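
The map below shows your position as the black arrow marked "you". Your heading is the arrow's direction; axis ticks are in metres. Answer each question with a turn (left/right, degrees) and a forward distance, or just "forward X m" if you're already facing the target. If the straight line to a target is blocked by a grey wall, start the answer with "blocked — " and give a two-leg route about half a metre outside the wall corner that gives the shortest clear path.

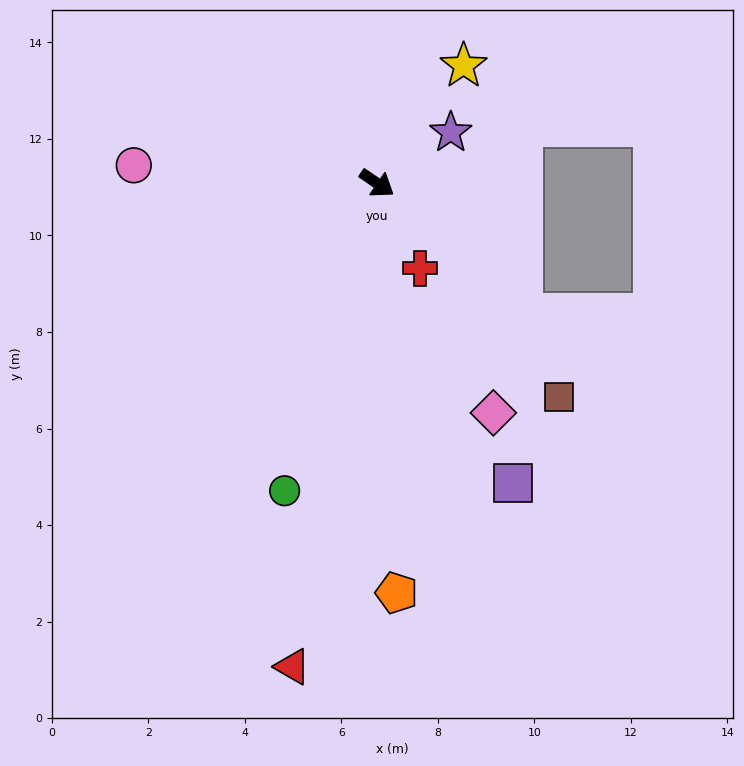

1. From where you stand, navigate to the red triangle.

turn right 66°, forward 10.2 m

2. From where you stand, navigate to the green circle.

turn right 72°, forward 6.7 m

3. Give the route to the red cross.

turn right 29°, forward 2.0 m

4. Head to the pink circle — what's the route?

turn right 150°, forward 5.1 m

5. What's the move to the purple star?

turn left 69°, forward 1.9 m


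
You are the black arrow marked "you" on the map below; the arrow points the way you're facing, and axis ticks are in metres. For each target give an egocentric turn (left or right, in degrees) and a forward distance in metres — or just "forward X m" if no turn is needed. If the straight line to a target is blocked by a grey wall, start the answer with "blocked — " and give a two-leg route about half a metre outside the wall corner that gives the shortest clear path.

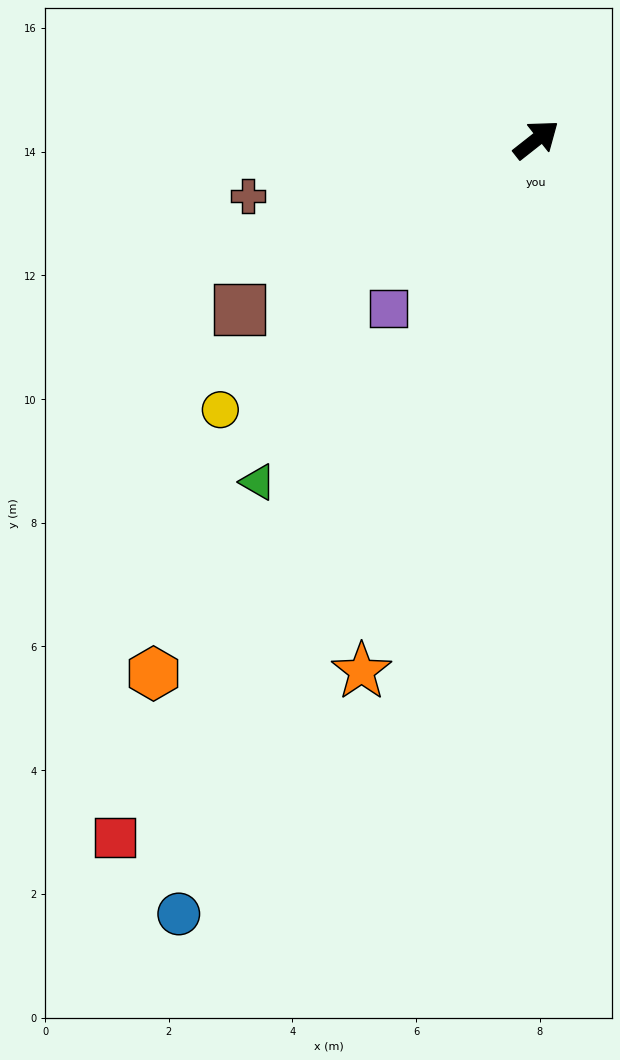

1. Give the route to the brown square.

turn left 172°, forward 5.5 m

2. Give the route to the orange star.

turn right 146°, forward 9.0 m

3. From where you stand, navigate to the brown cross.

turn left 153°, forward 4.8 m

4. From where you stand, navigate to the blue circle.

turn right 153°, forward 13.8 m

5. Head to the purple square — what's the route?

turn right 169°, forward 3.6 m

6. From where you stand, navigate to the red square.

turn right 159°, forward 13.2 m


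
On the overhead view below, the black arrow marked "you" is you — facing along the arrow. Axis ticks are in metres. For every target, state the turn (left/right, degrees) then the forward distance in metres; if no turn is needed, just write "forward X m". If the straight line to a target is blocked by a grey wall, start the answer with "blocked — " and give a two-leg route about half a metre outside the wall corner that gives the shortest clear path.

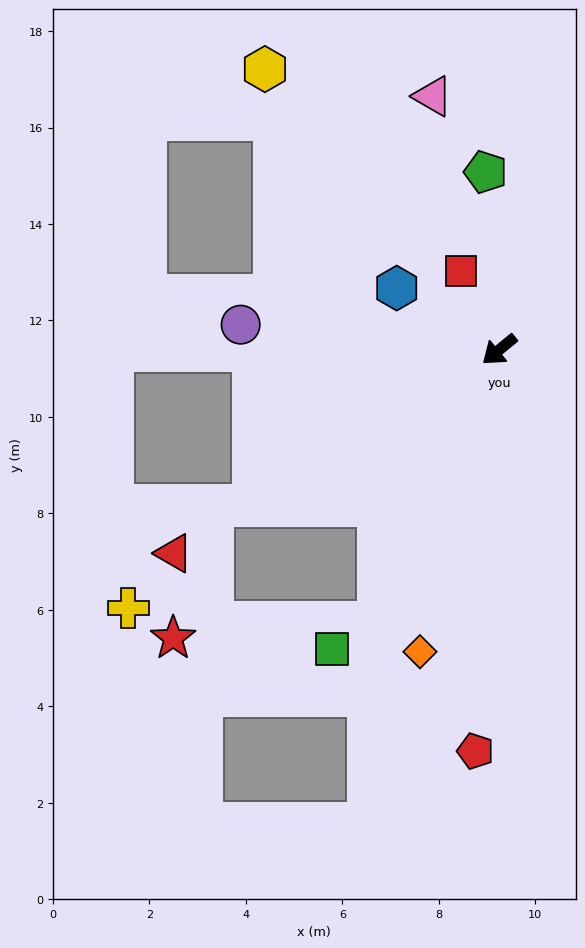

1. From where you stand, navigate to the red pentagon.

turn left 47°, forward 8.3 m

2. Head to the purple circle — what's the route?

turn right 45°, forward 5.4 m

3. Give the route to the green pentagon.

turn right 125°, forward 3.7 m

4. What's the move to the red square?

turn right 103°, forward 1.8 m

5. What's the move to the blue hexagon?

turn right 70°, forward 2.5 m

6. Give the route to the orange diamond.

turn left 36°, forward 6.5 m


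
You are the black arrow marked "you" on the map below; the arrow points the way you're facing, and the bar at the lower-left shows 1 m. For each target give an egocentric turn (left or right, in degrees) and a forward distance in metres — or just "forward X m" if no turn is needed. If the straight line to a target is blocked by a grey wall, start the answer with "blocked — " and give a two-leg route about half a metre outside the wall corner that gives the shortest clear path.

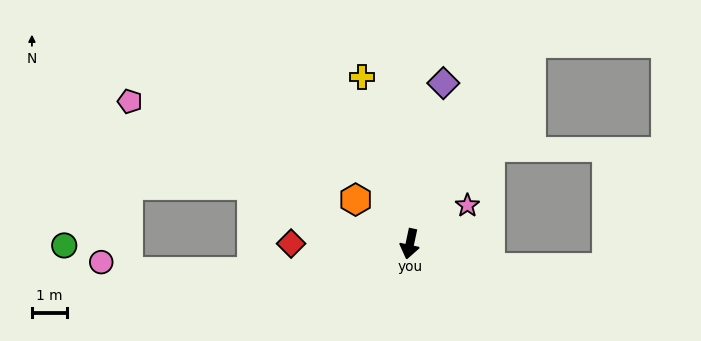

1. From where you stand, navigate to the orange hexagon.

turn right 117°, forward 2.0 m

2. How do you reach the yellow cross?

turn right 152°, forward 5.0 m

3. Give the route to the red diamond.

turn right 78°, forward 3.4 m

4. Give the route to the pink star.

turn left 136°, forward 2.0 m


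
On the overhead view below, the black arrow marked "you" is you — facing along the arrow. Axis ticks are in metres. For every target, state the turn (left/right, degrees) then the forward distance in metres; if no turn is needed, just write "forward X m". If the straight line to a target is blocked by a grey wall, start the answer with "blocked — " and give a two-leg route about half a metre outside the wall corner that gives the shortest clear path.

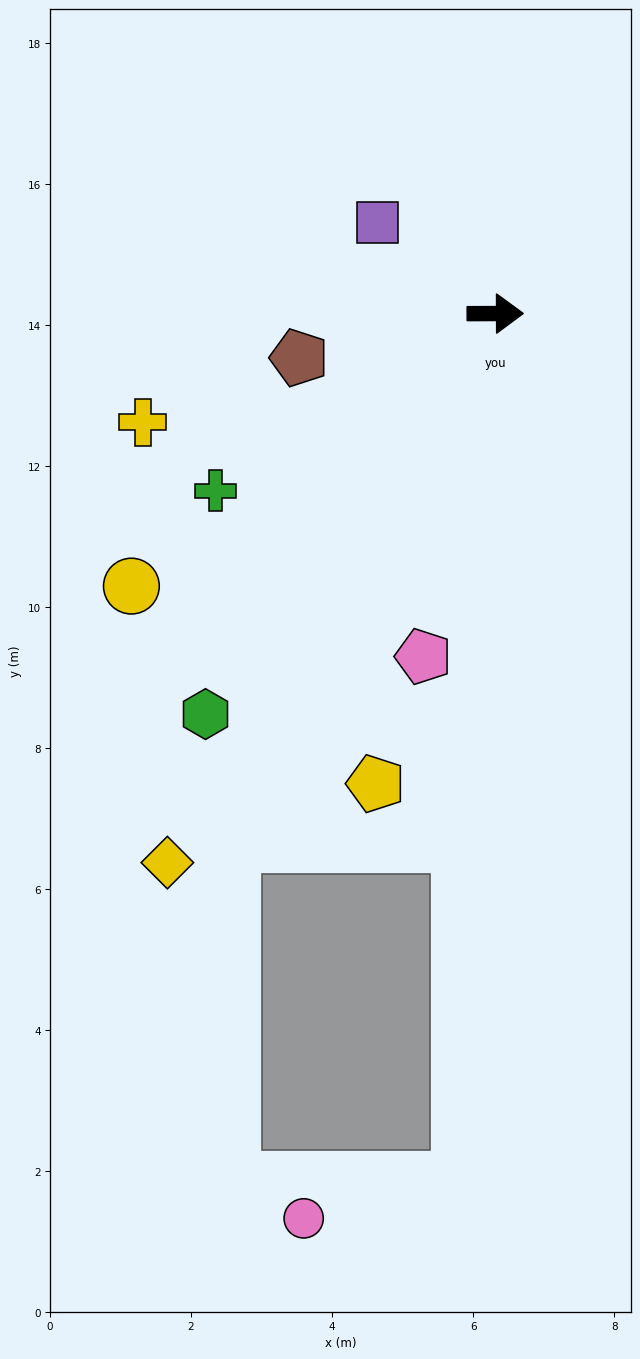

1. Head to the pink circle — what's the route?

blocked — turn right 92°, forward 12.3 m, then turn right 75°, forward 2.3 m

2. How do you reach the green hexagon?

turn right 126°, forward 7.0 m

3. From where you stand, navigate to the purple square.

turn left 142°, forward 2.1 m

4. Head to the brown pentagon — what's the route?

turn right 167°, forward 2.9 m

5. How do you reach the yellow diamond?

turn right 121°, forward 9.1 m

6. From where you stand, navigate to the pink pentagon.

turn right 102°, forward 5.0 m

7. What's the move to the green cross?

turn right 148°, forward 4.7 m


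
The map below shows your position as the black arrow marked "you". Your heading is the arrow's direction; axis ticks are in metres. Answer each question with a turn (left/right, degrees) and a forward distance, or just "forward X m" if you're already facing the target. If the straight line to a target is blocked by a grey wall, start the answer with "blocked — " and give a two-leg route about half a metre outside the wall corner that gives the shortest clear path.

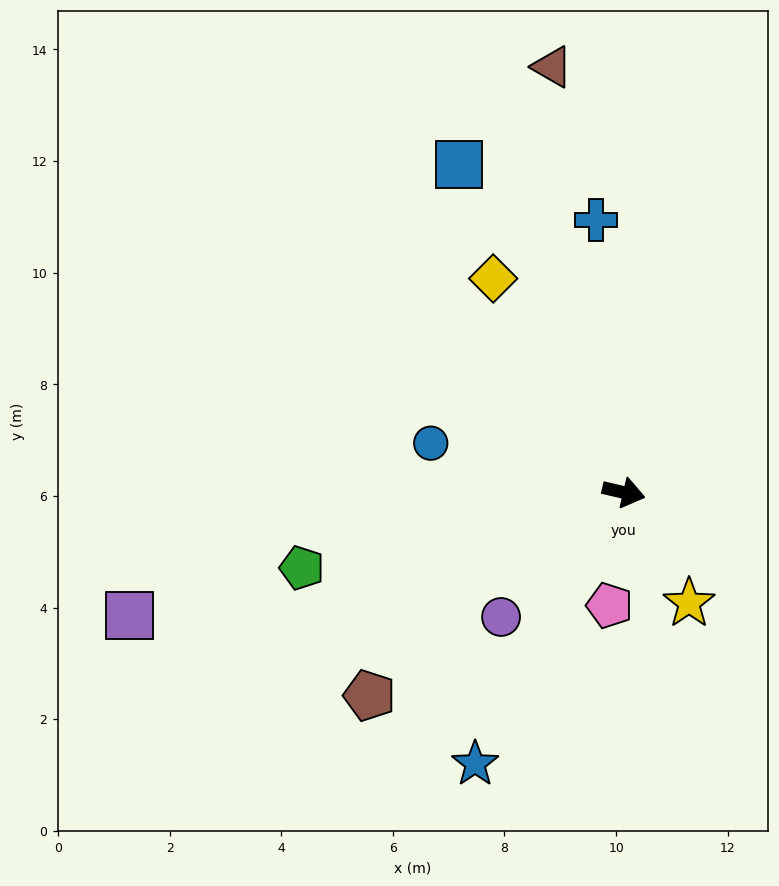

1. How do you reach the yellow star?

turn right 46°, forward 2.3 m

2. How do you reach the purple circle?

turn right 121°, forward 3.1 m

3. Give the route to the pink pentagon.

turn right 84°, forward 2.0 m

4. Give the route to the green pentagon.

turn right 154°, forward 5.9 m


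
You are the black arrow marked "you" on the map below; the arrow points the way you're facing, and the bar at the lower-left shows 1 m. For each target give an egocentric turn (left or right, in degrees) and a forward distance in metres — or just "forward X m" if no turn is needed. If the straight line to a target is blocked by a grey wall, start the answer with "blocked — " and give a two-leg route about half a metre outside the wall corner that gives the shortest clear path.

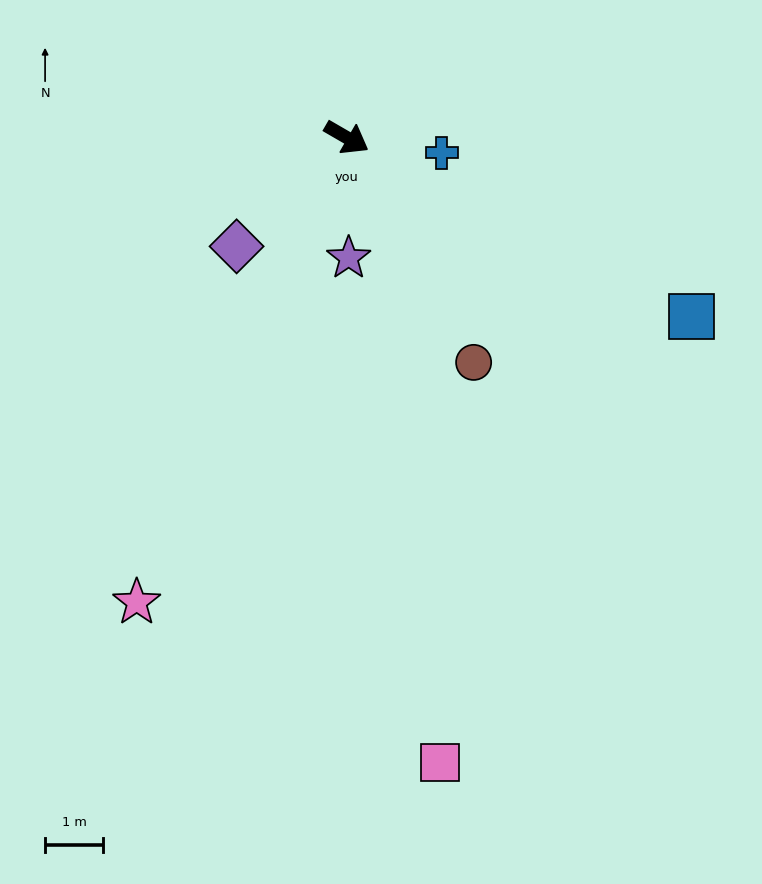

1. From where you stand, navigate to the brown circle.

turn right 30°, forward 4.5 m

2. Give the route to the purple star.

turn right 59°, forward 2.1 m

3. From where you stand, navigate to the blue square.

turn left 3°, forward 6.7 m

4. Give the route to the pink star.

turn right 84°, forward 8.8 m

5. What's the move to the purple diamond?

turn right 105°, forward 2.7 m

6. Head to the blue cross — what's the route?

turn left 21°, forward 1.7 m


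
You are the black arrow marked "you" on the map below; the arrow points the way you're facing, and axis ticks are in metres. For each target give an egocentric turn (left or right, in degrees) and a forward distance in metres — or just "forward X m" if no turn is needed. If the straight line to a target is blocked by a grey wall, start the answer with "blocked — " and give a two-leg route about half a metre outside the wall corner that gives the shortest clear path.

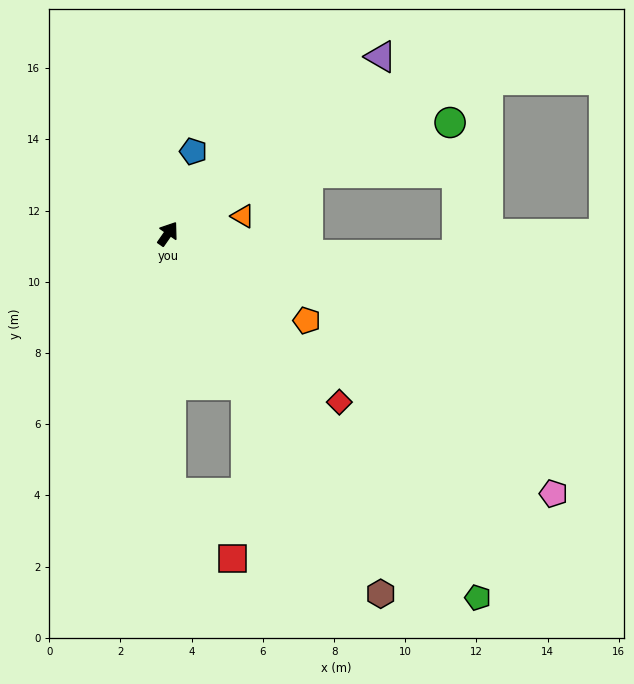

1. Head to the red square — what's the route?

blocked — turn right 144°, forward 7.3 m, then turn left 42°, forward 2.5 m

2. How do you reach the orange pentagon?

turn right 87°, forward 4.6 m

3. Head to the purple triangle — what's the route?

turn right 15°, forward 7.8 m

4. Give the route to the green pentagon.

turn right 105°, forward 13.4 m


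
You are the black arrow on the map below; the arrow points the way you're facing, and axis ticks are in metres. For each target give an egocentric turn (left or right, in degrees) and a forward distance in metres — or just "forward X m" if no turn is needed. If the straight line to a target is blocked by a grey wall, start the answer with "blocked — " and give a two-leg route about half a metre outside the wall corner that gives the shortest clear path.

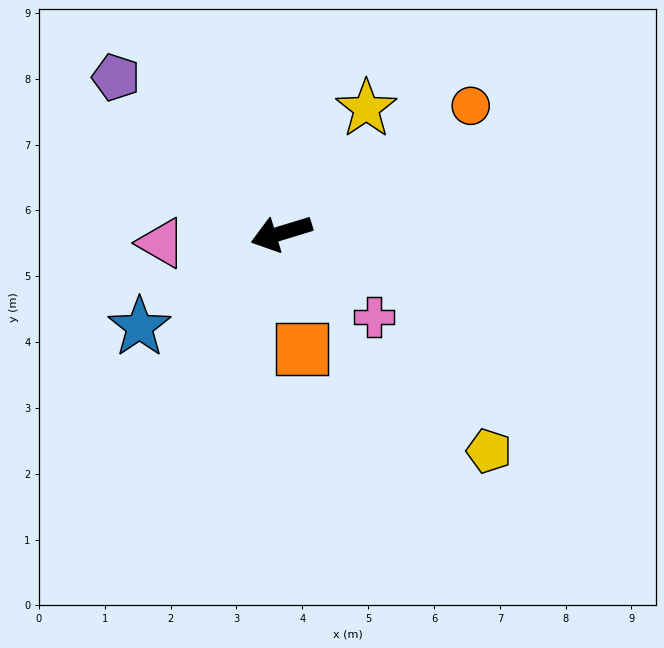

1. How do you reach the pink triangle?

turn right 12°, forward 1.8 m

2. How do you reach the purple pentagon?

turn right 60°, forward 3.5 m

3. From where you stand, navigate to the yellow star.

turn right 141°, forward 2.3 m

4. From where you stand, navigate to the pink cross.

turn left 121°, forward 1.9 m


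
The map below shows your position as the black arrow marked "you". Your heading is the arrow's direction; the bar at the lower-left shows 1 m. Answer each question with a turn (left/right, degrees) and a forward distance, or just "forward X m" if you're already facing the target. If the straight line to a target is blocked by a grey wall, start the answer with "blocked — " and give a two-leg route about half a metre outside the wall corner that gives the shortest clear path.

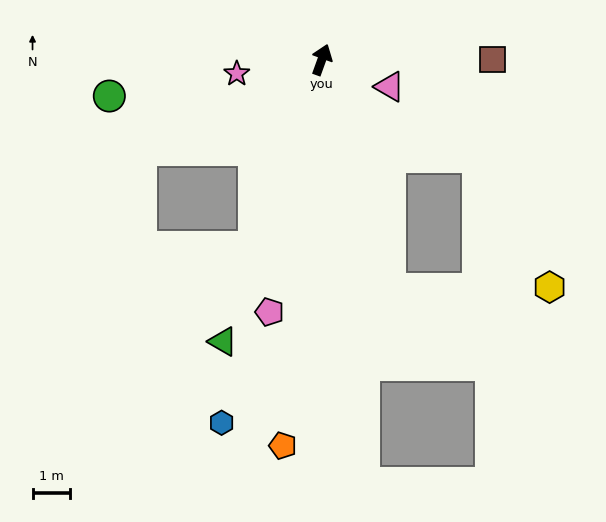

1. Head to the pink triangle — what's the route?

turn right 92°, forward 2.0 m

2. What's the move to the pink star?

turn left 119°, forward 2.3 m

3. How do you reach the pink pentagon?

turn right 172°, forward 7.0 m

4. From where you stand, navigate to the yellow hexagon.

blocked — turn right 143°, forward 6.5 m, then turn left 73°, forward 4.3 m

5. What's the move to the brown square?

turn right 70°, forward 4.6 m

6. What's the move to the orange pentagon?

turn right 166°, forward 10.5 m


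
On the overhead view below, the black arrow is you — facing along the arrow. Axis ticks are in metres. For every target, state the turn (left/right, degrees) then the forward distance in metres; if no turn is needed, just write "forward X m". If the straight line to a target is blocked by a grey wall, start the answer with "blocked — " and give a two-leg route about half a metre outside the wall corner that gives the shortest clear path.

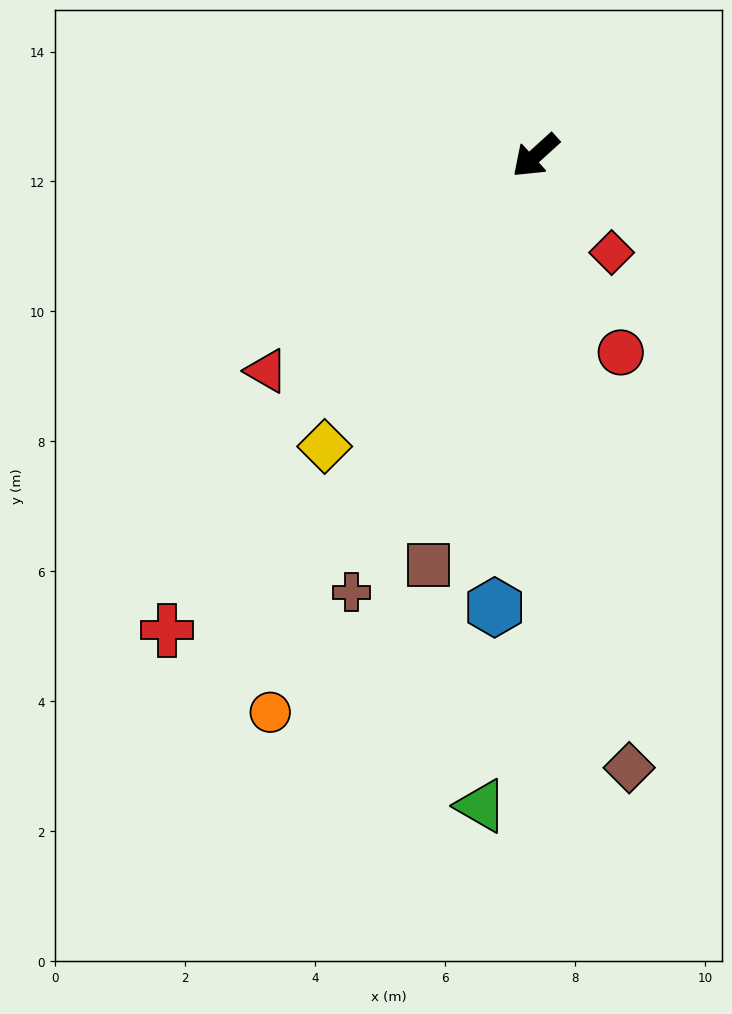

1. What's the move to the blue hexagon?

turn left 43°, forward 7.0 m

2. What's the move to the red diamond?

turn left 86°, forward 1.9 m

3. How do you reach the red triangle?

turn right 4°, forward 5.3 m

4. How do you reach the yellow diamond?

turn left 12°, forward 5.5 m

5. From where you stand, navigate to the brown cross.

turn left 25°, forward 7.3 m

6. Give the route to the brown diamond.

turn left 56°, forward 9.5 m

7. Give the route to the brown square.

turn left 33°, forward 6.5 m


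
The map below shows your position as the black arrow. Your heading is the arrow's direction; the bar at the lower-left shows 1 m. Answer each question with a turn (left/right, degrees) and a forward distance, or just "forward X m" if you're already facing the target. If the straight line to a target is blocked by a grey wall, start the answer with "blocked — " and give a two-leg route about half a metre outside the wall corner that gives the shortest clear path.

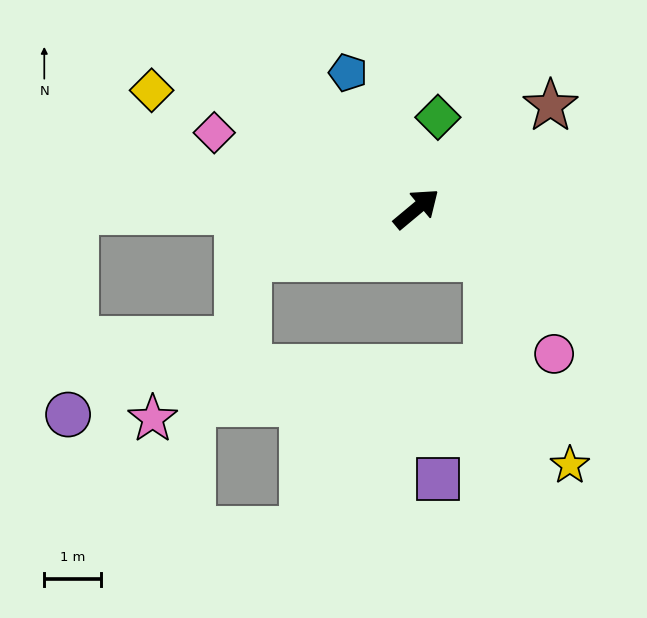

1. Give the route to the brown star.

turn right 2°, forward 3.0 m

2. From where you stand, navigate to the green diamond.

turn left 37°, forward 1.7 m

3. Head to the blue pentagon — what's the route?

turn left 77°, forward 2.7 m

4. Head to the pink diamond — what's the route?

turn left 120°, forward 3.8 m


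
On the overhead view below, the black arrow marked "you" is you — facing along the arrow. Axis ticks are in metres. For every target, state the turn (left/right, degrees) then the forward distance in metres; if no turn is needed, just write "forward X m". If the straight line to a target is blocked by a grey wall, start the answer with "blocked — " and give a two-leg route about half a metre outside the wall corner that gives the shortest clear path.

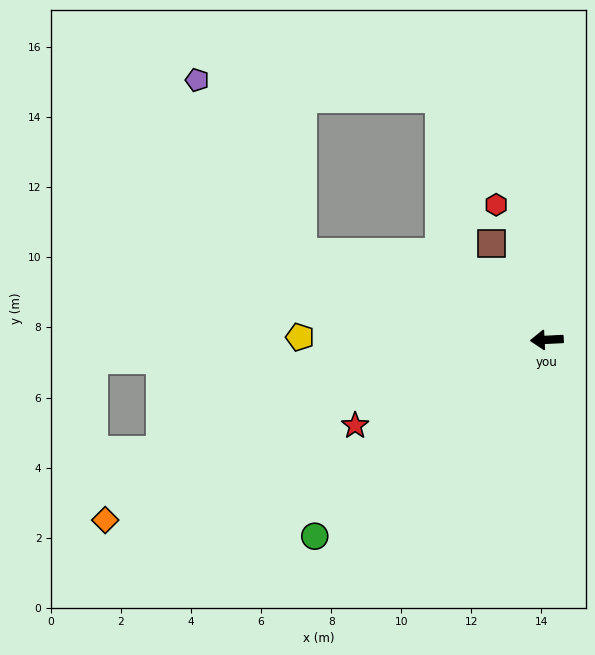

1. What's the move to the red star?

turn left 21°, forward 6.0 m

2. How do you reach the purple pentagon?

blocked — turn right 22°, forward 7.4 m, then turn right 40°, forward 5.8 m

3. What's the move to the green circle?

turn left 37°, forward 8.7 m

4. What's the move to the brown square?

turn right 63°, forward 3.2 m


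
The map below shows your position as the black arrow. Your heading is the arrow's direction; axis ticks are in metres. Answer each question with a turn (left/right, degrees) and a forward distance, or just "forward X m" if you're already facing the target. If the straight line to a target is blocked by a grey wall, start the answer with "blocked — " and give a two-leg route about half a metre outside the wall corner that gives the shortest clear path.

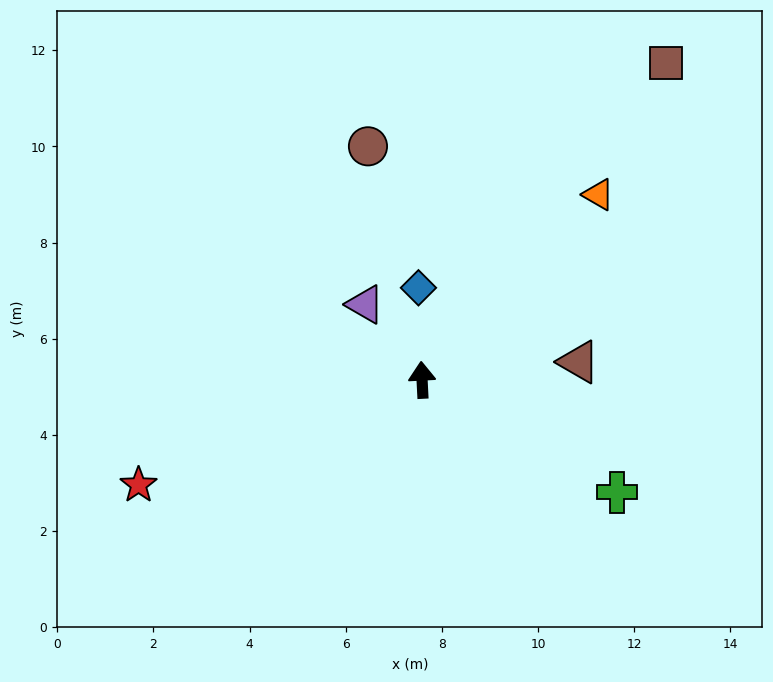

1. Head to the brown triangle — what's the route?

turn right 86°, forward 3.3 m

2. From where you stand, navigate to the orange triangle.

turn right 46°, forward 5.3 m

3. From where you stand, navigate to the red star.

turn left 107°, forward 6.3 m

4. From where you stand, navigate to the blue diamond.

forward 1.9 m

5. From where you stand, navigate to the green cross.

turn right 123°, forward 4.7 m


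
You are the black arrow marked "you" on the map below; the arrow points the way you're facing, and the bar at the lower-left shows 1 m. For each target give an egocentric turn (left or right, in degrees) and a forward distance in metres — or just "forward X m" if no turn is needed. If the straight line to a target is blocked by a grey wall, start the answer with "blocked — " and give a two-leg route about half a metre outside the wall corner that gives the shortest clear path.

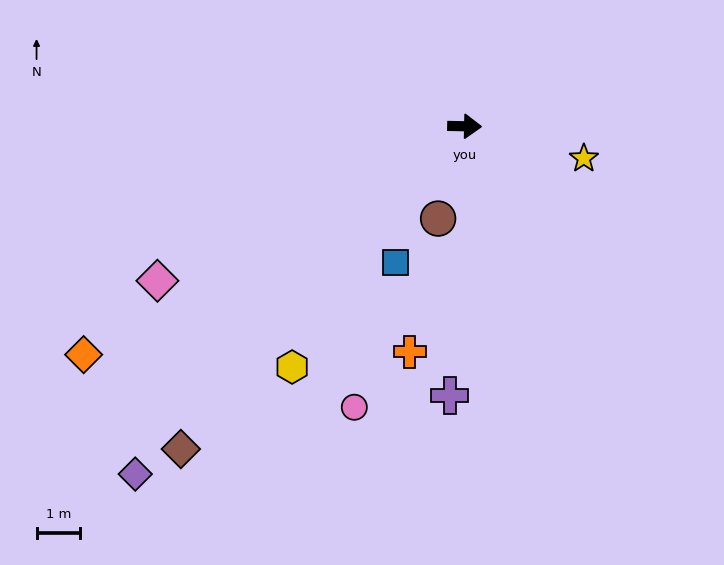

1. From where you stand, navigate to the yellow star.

turn right 14°, forward 2.8 m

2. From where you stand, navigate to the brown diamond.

turn right 130°, forward 9.9 m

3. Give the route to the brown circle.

turn right 105°, forward 2.2 m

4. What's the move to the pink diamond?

turn right 152°, forward 7.9 m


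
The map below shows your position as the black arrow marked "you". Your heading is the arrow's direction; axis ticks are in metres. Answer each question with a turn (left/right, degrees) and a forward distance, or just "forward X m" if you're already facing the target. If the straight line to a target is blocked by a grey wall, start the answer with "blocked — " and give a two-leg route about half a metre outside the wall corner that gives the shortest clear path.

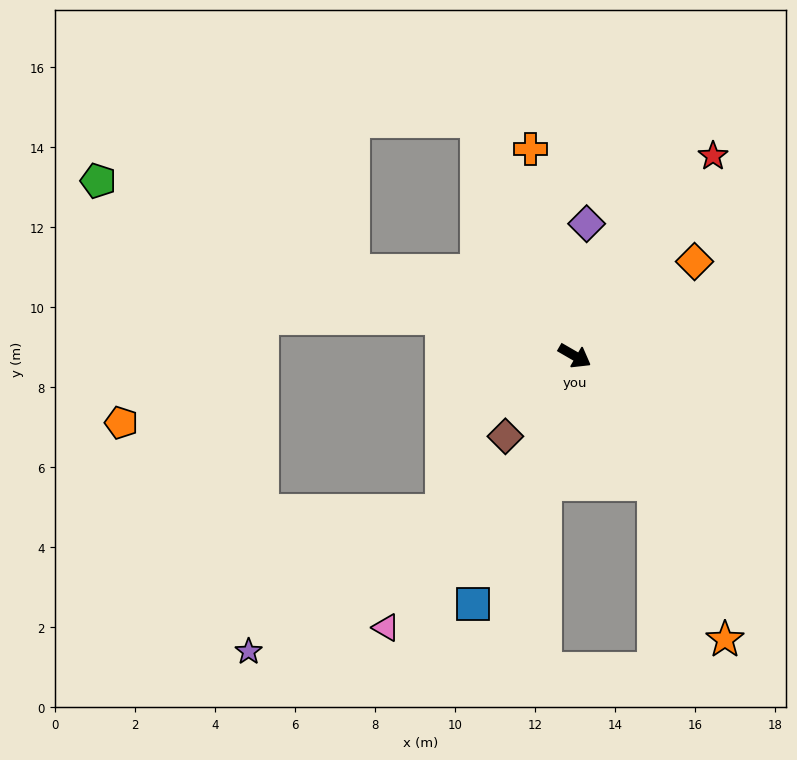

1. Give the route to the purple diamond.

turn left 115°, forward 3.3 m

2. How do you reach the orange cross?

turn left 132°, forward 5.3 m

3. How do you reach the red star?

turn left 85°, forward 6.1 m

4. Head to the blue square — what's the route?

turn right 82°, forward 6.7 m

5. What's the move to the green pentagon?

turn right 170°, forward 12.7 m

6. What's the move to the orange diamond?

turn left 68°, forward 3.8 m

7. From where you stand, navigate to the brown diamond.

turn right 101°, forward 2.7 m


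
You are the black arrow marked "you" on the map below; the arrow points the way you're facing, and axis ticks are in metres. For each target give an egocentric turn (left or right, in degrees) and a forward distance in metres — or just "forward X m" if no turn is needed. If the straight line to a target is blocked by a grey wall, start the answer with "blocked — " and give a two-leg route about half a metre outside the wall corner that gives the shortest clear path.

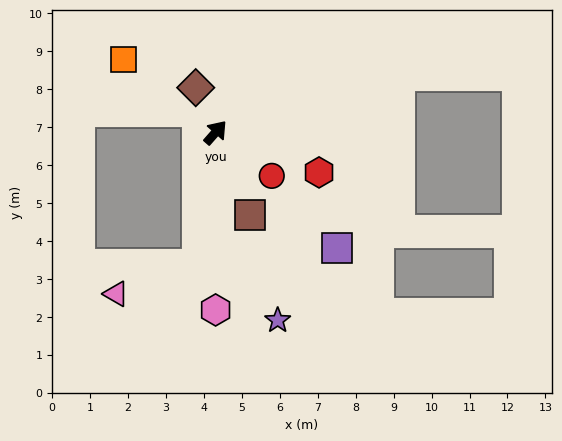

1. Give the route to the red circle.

turn right 86°, forward 1.9 m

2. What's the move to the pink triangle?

blocked — turn right 146°, forward 3.5 m, then turn right 63°, forward 2.3 m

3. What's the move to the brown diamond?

turn left 65°, forward 1.3 m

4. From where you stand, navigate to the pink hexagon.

turn right 139°, forward 4.7 m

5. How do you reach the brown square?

turn right 116°, forward 2.4 m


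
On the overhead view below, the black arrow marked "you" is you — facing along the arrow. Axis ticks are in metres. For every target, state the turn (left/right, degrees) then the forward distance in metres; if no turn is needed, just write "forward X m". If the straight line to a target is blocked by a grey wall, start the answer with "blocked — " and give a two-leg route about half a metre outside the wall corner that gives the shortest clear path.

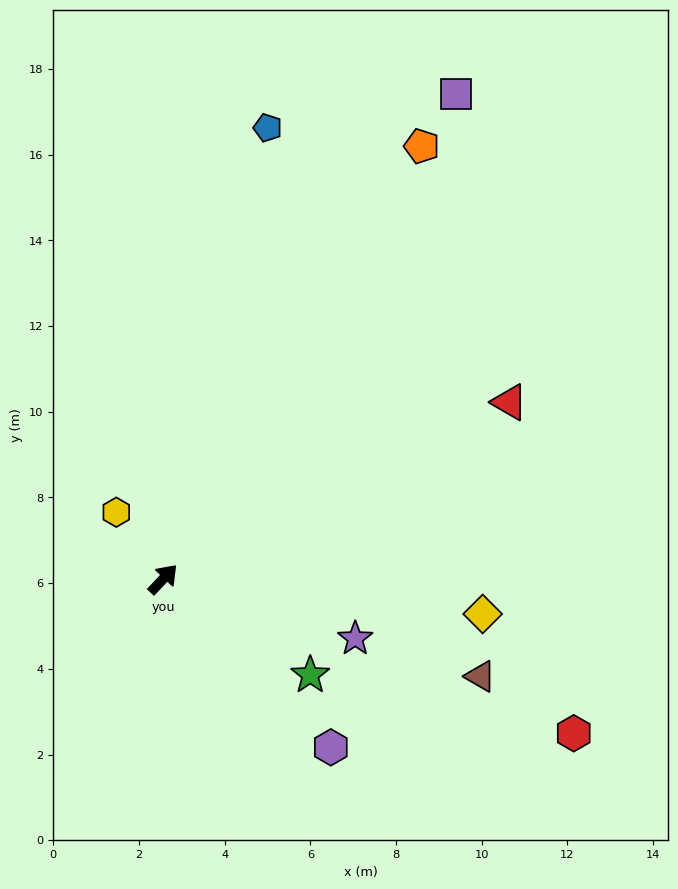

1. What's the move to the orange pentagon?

turn left 12°, forward 11.8 m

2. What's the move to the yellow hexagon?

turn left 78°, forward 1.9 m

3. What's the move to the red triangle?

turn right 20°, forward 9.1 m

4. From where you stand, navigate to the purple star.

turn right 64°, forward 4.7 m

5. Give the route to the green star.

turn right 80°, forward 4.1 m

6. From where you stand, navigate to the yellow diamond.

turn right 53°, forward 7.5 m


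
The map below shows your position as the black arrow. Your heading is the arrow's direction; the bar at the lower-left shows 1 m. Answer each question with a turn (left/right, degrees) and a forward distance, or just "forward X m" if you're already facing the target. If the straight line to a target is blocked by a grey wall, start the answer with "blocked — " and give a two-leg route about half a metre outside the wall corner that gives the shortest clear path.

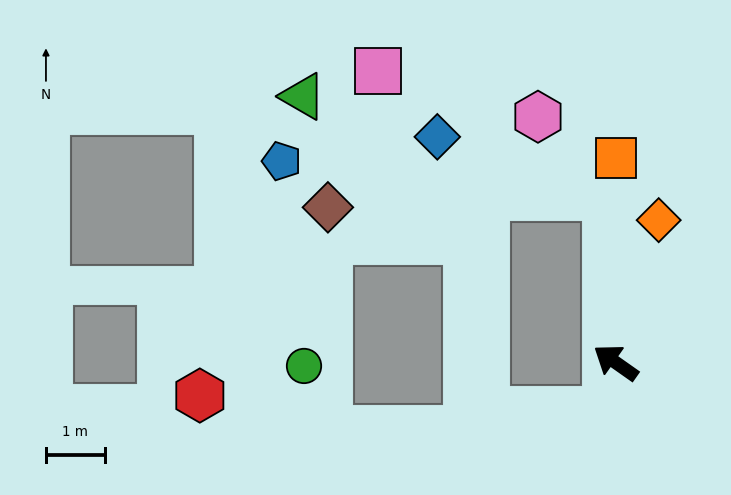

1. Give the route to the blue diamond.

blocked — turn right 52°, forward 2.8 m, then turn left 68°, forward 3.1 m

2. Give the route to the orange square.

turn right 55°, forward 3.5 m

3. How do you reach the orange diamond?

turn right 72°, forward 2.5 m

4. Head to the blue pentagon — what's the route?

blocked — turn right 52°, forward 2.8 m, then turn left 81°, forward 5.6 m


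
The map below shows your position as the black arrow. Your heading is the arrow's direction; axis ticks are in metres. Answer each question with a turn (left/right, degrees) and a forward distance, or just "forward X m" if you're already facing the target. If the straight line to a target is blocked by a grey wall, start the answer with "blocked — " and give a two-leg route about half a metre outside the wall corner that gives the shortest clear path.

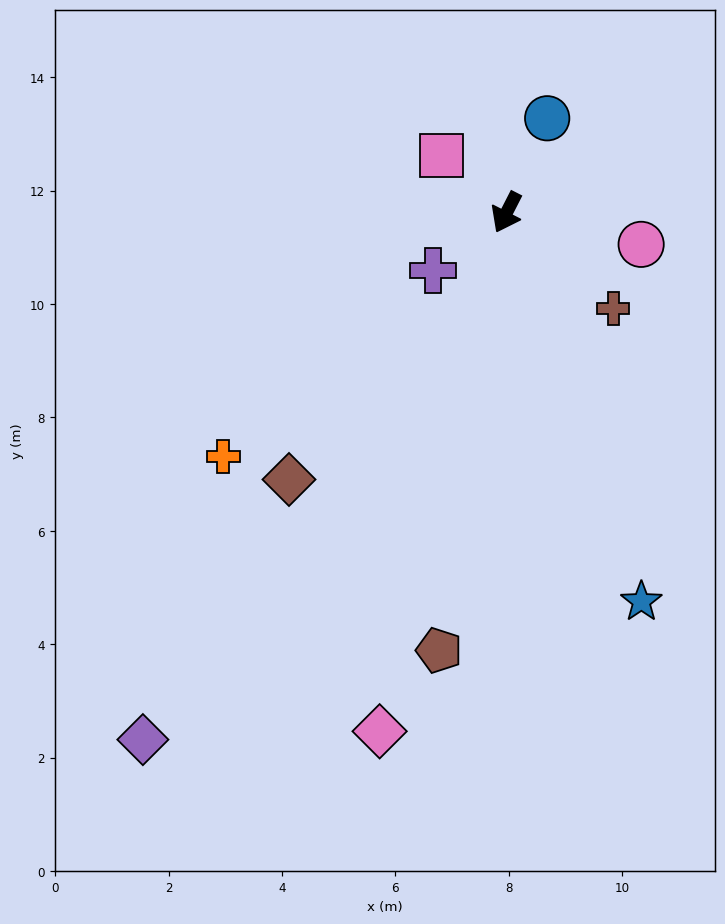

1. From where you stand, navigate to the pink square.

turn right 104°, forward 1.5 m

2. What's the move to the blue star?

turn left 46°, forward 7.3 m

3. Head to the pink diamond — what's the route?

turn left 13°, forward 9.4 m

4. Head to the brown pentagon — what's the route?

turn left 18°, forward 7.8 m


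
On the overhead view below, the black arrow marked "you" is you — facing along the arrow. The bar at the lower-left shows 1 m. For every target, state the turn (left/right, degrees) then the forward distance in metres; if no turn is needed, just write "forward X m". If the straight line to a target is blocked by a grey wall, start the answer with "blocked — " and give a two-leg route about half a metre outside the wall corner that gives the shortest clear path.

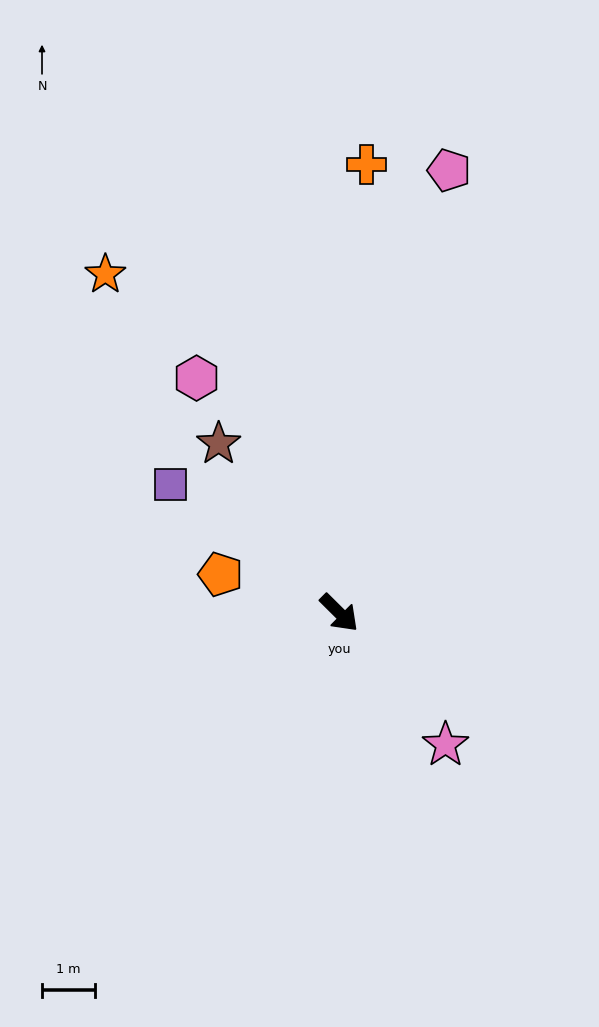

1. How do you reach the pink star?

turn right 6°, forward 3.2 m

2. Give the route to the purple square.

turn right 173°, forward 4.0 m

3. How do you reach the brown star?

turn left 170°, forward 3.9 m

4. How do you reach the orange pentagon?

turn right 153°, forward 2.3 m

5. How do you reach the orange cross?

turn left 131°, forward 8.5 m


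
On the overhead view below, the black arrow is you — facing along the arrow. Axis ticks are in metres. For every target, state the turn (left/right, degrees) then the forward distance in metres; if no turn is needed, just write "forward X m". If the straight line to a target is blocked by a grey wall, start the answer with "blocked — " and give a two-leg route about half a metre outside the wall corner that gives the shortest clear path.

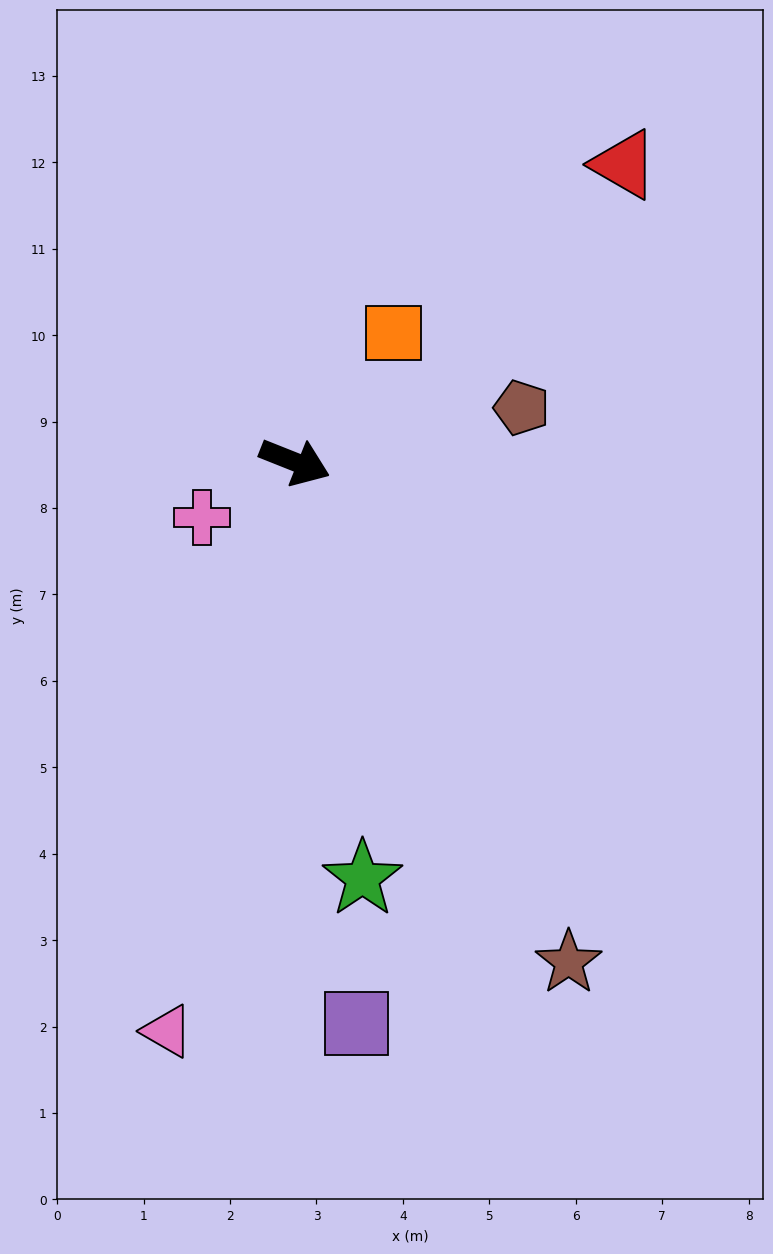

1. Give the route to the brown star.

turn right 40°, forward 6.6 m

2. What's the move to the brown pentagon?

turn left 35°, forward 2.7 m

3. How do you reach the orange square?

turn left 74°, forward 1.9 m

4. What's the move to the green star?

turn right 59°, forward 4.9 m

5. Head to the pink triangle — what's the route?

turn right 81°, forward 6.8 m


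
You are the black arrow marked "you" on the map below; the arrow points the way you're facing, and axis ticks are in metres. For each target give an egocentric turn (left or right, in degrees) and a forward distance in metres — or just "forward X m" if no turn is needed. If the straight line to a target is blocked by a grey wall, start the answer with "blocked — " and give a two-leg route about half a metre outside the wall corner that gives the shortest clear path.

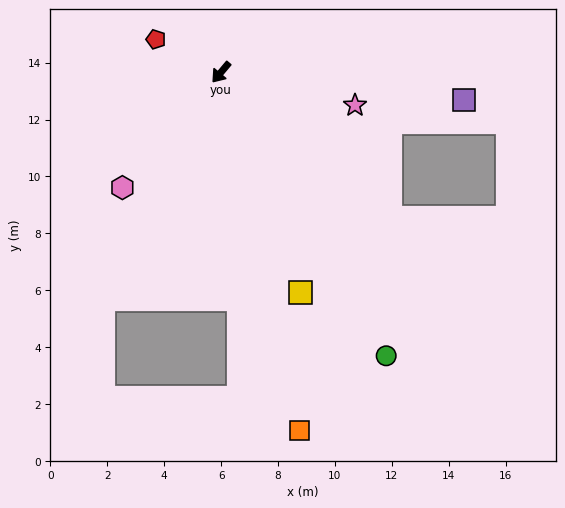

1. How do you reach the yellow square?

turn left 60°, forward 8.2 m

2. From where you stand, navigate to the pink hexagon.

forward 5.3 m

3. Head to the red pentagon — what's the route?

turn right 77°, forward 2.6 m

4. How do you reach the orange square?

turn left 52°, forward 12.9 m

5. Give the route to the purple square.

turn left 124°, forward 8.6 m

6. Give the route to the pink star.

turn left 116°, forward 4.9 m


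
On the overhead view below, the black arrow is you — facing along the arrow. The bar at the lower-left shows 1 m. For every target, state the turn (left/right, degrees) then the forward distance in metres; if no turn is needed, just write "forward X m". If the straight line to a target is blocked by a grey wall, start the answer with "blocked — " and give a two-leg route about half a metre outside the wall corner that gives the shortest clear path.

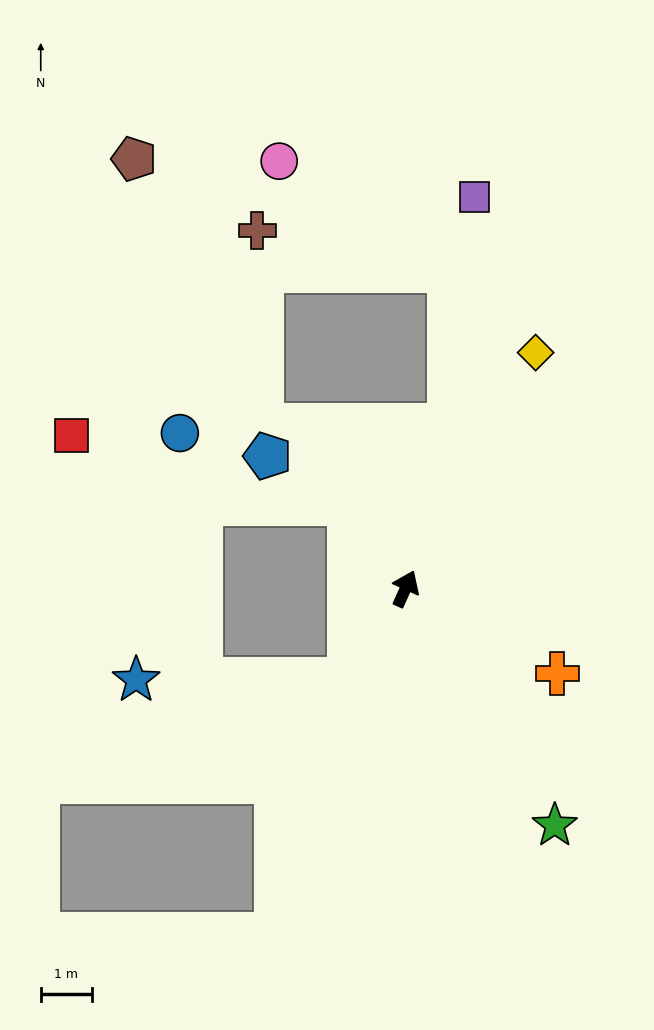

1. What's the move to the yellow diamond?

turn right 5°, forward 5.3 m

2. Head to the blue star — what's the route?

blocked — turn left 172°, forward 2.1 m, then turn right 58°, forward 4.2 m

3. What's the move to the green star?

turn right 124°, forward 5.5 m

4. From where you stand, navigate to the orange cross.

turn right 95°, forward 3.4 m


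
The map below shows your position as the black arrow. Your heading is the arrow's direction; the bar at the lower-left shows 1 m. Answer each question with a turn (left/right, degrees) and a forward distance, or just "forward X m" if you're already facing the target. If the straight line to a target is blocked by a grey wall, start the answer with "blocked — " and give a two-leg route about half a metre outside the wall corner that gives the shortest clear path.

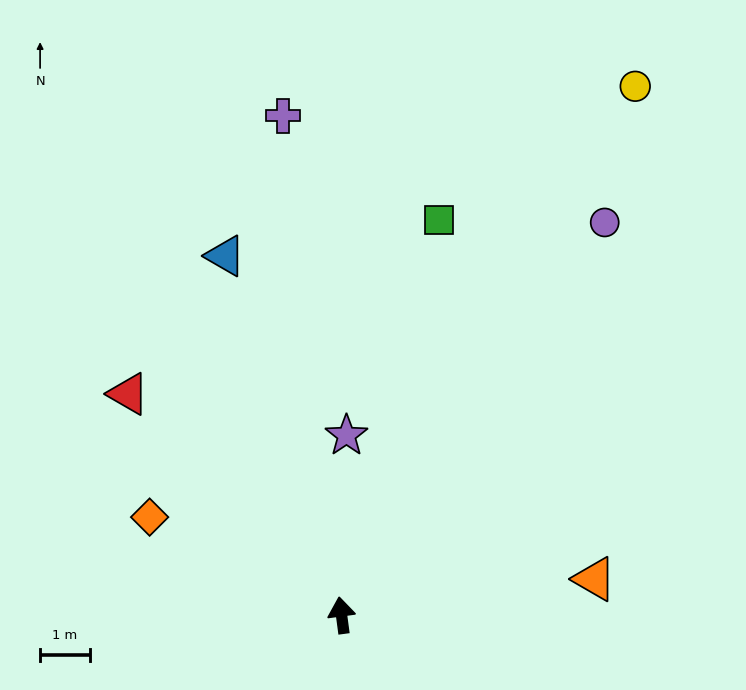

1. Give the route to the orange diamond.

turn left 55°, forward 4.3 m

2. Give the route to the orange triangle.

turn right 89°, forward 5.2 m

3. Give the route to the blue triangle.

turn left 10°, forward 7.6 m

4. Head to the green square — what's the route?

turn right 21°, forward 8.2 m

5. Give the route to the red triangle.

turn left 36°, forward 6.2 m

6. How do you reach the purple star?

turn right 9°, forward 3.6 m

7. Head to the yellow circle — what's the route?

turn right 37°, forward 12.2 m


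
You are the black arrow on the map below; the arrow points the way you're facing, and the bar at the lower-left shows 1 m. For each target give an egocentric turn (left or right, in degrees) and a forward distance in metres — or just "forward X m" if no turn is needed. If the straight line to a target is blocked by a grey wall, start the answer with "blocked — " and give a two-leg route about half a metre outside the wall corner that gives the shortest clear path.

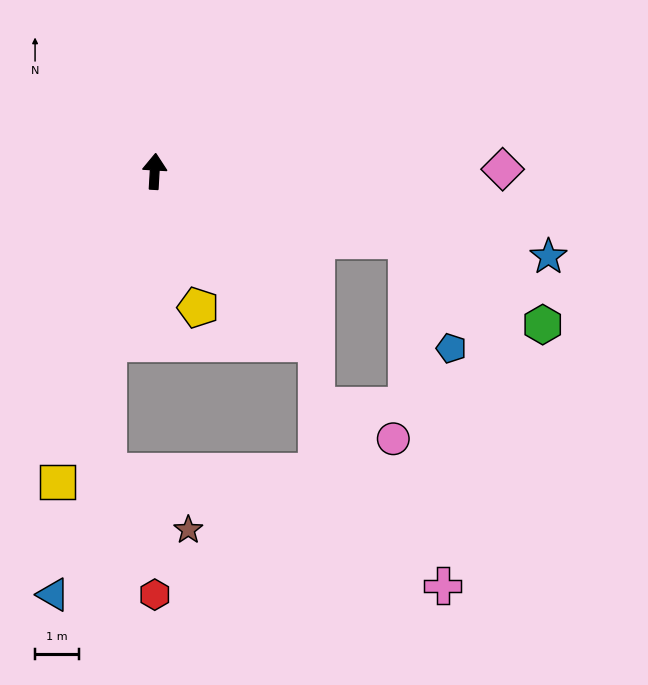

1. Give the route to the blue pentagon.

blocked — turn right 102°, forward 6.0 m, then turn right 52°, forward 2.7 m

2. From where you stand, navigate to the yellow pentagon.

turn right 159°, forward 3.3 m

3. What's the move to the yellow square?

turn left 166°, forward 7.5 m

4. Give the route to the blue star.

turn right 99°, forward 9.3 m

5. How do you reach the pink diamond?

turn right 86°, forward 8.0 m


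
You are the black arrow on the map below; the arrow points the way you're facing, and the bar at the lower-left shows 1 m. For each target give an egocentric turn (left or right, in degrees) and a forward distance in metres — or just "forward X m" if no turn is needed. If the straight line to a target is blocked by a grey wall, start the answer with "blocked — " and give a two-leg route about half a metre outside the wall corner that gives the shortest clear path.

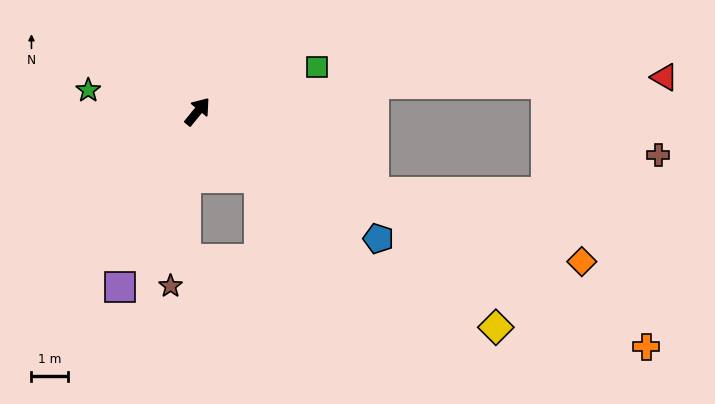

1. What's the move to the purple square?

turn right 165°, forward 5.3 m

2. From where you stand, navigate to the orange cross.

turn right 78°, forward 14.0 m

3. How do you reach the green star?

turn left 118°, forward 3.1 m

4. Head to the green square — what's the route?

turn right 30°, forward 3.5 m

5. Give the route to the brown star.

turn right 150°, forward 4.9 m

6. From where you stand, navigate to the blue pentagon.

turn right 86°, forward 6.1 m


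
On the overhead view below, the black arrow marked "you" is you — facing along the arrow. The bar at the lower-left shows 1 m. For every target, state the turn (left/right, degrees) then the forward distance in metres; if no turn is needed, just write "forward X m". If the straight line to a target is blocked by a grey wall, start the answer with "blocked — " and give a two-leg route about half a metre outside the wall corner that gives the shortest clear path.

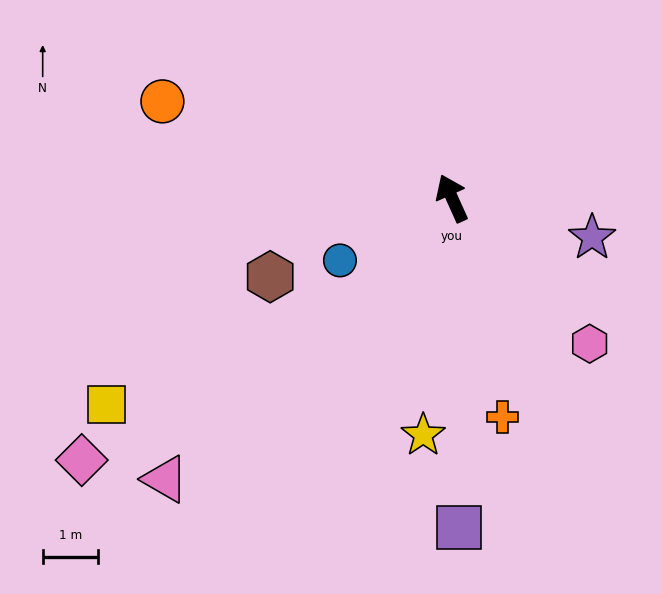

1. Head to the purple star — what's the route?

turn right 130°, forward 2.6 m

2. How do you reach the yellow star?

turn left 149°, forward 4.3 m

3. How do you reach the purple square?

turn left 157°, forward 6.0 m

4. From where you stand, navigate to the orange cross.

turn left 169°, forward 4.1 m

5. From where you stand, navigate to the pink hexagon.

turn right 161°, forward 3.6 m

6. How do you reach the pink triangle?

turn left 110°, forward 7.3 m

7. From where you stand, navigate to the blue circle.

turn left 95°, forward 2.3 m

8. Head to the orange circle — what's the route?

turn left 47°, forward 5.5 m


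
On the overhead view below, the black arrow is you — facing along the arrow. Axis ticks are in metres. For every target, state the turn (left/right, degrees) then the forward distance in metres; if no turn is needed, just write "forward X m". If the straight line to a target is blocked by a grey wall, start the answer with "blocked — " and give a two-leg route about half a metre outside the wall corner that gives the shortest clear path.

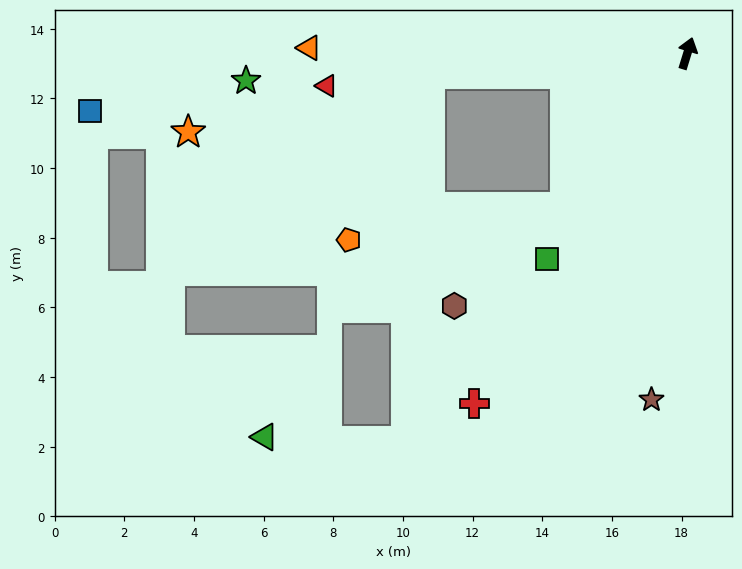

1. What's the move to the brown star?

turn right 169°, forward 10.0 m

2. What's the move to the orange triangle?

turn left 106°, forward 10.9 m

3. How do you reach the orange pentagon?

blocked — turn left 158°, forward 5.6 m, then turn right 42°, forward 6.3 m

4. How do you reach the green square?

turn left 163°, forward 7.1 m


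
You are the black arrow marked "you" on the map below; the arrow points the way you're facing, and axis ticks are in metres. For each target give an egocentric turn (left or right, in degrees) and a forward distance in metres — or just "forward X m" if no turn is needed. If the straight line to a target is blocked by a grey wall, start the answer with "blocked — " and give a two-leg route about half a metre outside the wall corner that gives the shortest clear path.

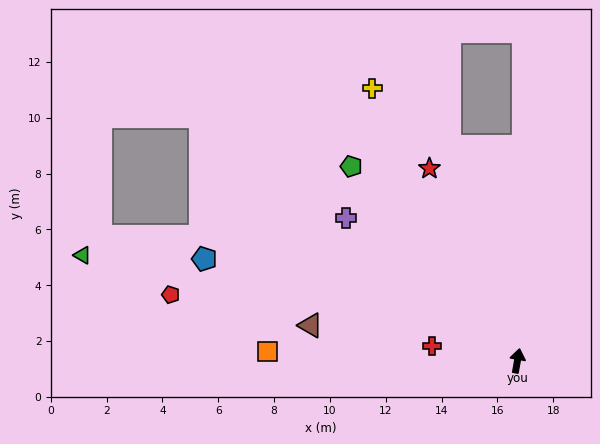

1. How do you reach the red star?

turn left 35°, forward 7.6 m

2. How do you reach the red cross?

turn left 90°, forward 3.1 m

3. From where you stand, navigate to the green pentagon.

turn left 51°, forward 9.2 m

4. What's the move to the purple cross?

turn left 60°, forward 8.0 m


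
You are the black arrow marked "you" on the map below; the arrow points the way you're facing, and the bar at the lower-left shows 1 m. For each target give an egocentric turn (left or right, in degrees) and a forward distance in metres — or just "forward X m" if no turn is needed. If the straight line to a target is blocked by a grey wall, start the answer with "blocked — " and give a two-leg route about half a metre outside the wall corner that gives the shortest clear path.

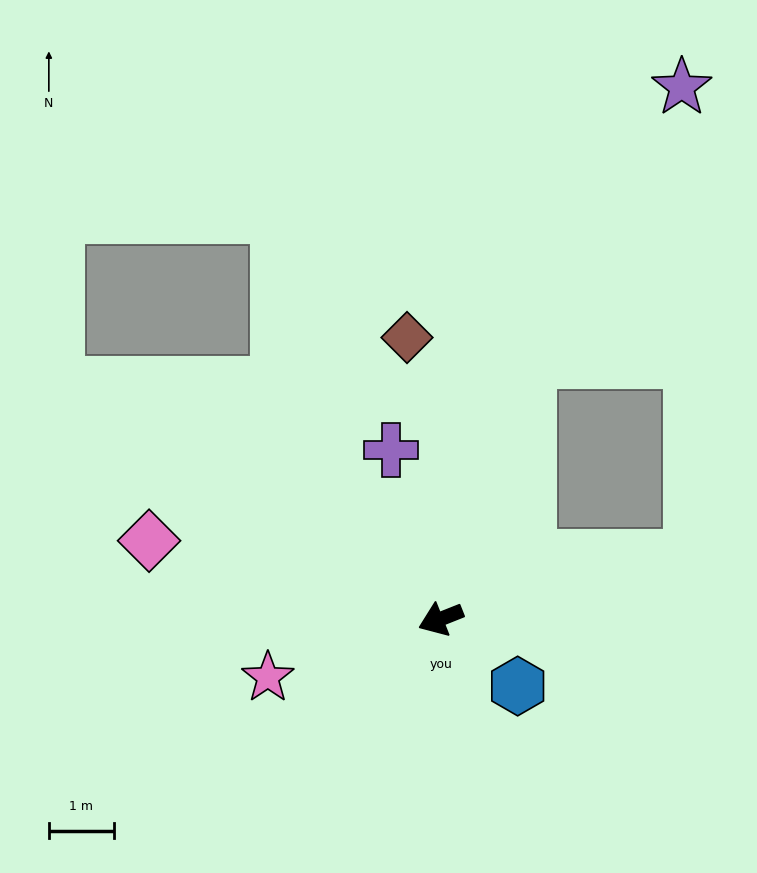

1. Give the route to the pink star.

turn right 3°, forward 2.8 m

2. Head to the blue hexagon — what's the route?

turn left 117°, forward 1.6 m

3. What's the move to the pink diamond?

turn right 37°, forward 4.7 m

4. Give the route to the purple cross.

turn right 95°, forward 2.7 m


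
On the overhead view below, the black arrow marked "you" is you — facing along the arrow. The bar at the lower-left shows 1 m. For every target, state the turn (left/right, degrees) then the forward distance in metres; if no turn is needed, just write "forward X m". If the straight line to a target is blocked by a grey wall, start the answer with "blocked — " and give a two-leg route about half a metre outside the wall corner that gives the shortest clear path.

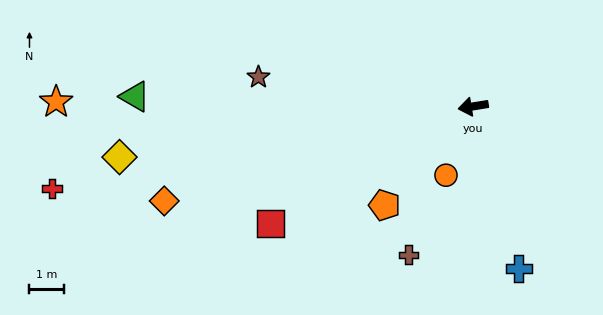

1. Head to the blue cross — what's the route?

turn left 97°, forward 4.9 m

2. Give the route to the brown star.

turn right 17°, forward 6.3 m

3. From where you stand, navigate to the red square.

turn left 21°, forward 6.8 m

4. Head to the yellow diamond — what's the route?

forward 10.4 m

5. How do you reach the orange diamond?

turn left 8°, forward 9.4 m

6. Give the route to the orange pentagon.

turn left 39°, forward 3.9 m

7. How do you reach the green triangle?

turn right 11°, forward 9.8 m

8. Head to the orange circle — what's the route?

turn left 59°, forward 2.2 m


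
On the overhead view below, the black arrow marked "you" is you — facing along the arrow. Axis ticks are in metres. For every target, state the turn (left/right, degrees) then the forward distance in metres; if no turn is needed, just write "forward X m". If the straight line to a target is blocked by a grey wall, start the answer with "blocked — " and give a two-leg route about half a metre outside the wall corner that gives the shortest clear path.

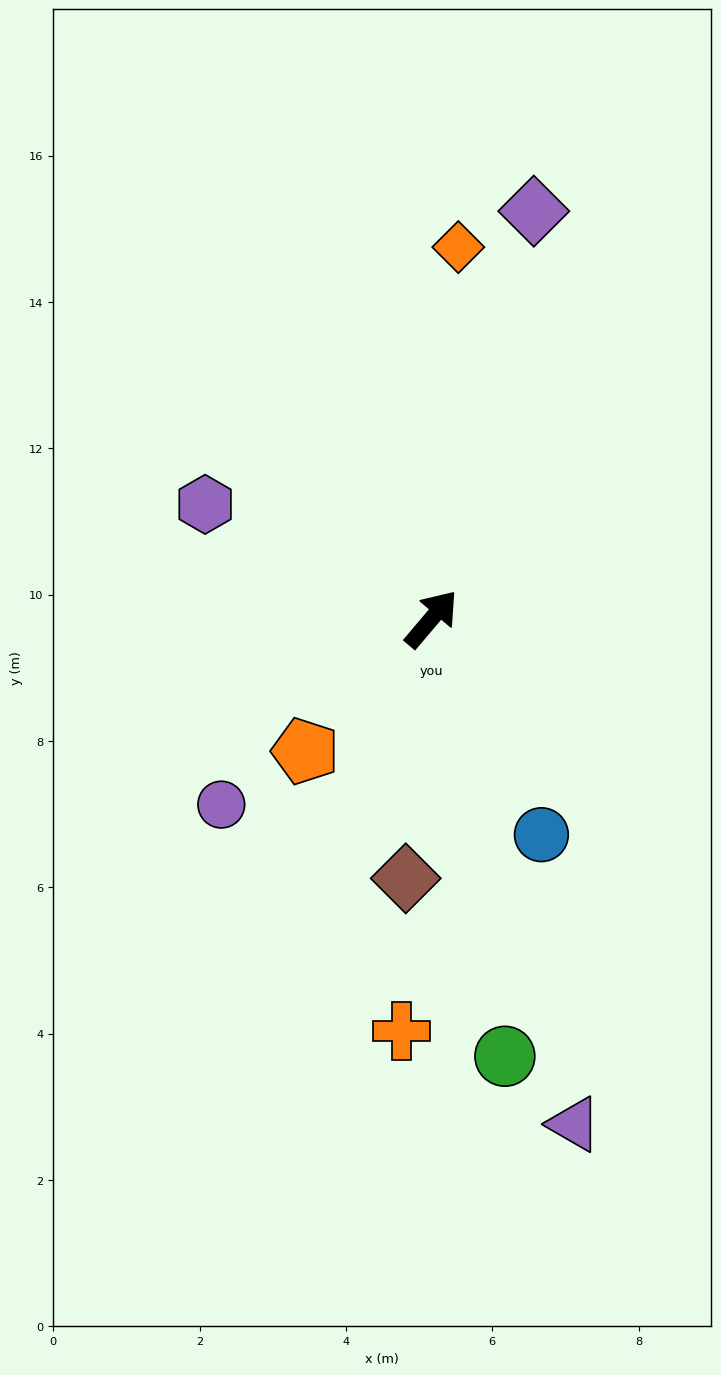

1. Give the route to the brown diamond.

turn right 145°, forward 3.6 m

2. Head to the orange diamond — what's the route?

turn left 36°, forward 5.1 m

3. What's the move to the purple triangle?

turn right 124°, forward 7.2 m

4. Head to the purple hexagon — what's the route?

turn left 103°, forward 3.5 m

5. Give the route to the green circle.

turn right 130°, forward 6.1 m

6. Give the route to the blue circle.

turn right 113°, forward 3.3 m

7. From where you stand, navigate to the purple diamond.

turn left 26°, forward 5.7 m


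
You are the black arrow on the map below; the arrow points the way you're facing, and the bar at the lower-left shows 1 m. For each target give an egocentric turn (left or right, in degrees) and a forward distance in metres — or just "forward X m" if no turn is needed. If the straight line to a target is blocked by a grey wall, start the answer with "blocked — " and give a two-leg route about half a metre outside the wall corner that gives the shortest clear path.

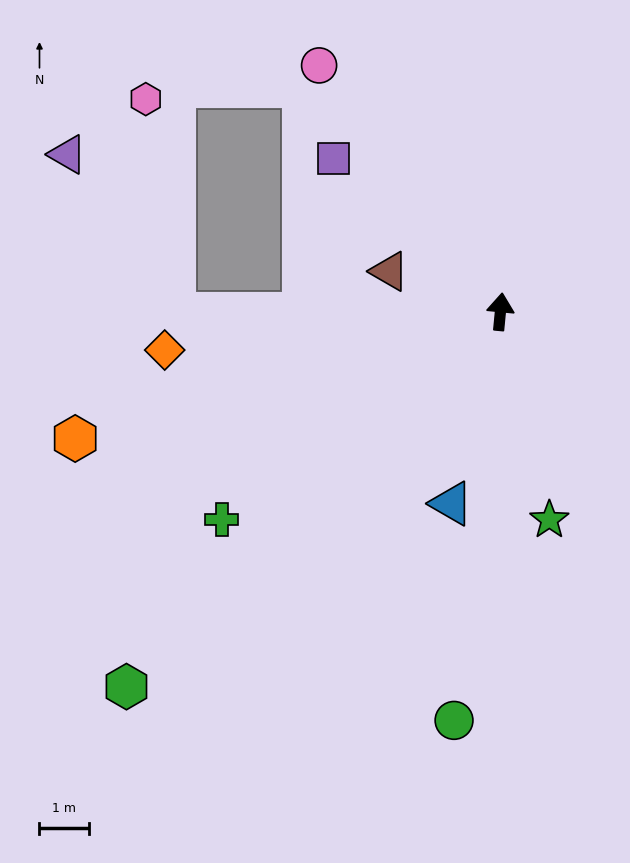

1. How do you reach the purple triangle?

blocked — turn left 96°, forward 6.6 m, then turn right 56°, forward 3.9 m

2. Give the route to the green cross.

turn left 132°, forward 7.1 m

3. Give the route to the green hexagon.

turn left 141°, forward 10.8 m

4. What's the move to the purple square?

turn left 53°, forward 4.6 m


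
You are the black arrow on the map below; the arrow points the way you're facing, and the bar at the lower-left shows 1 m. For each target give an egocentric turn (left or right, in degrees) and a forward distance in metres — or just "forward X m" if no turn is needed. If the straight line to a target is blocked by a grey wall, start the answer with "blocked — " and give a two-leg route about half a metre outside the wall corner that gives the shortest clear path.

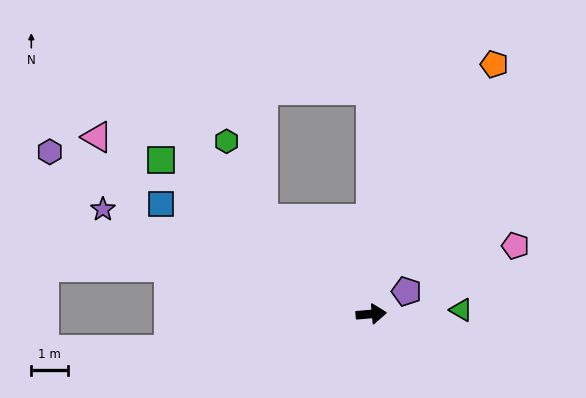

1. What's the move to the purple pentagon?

turn left 28°, forward 1.2 m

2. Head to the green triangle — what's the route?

turn right 2°, forward 2.5 m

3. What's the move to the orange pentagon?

turn left 59°, forward 7.7 m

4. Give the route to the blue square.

turn left 147°, forward 6.5 m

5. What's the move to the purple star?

turn left 154°, forward 7.9 m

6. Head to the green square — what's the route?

turn left 139°, forward 7.2 m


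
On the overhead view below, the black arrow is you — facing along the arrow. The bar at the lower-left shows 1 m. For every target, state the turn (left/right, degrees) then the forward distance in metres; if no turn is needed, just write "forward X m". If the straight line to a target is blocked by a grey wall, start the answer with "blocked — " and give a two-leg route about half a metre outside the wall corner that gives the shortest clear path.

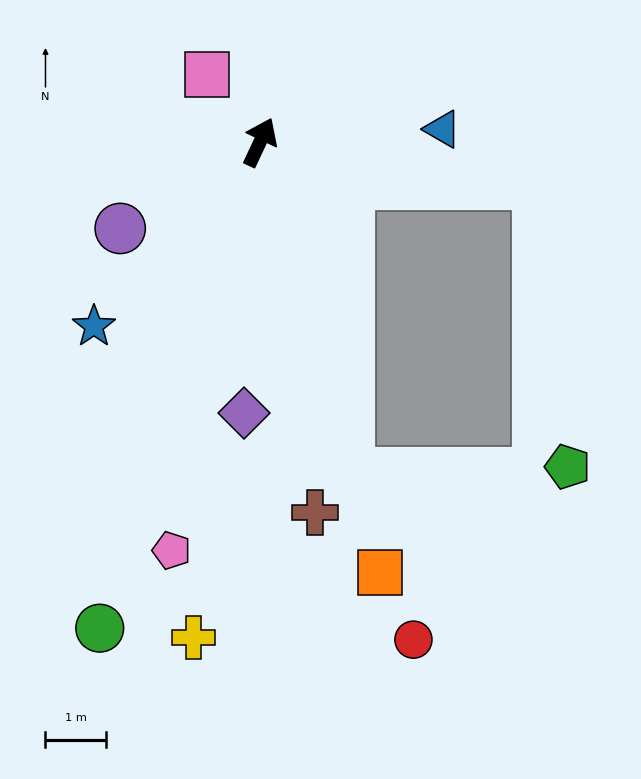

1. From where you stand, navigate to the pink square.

turn left 63°, forward 1.4 m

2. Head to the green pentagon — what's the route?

blocked — turn right 73°, forward 4.6 m, then turn right 76°, forward 4.7 m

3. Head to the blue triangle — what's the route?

turn right 61°, forward 3.0 m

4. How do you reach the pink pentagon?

turn right 167°, forward 6.9 m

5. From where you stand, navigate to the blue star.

turn left 163°, forward 4.1 m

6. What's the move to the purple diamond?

turn right 158°, forward 4.5 m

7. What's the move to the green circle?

turn right 173°, forward 8.4 m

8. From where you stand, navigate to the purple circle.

turn left 147°, forward 2.7 m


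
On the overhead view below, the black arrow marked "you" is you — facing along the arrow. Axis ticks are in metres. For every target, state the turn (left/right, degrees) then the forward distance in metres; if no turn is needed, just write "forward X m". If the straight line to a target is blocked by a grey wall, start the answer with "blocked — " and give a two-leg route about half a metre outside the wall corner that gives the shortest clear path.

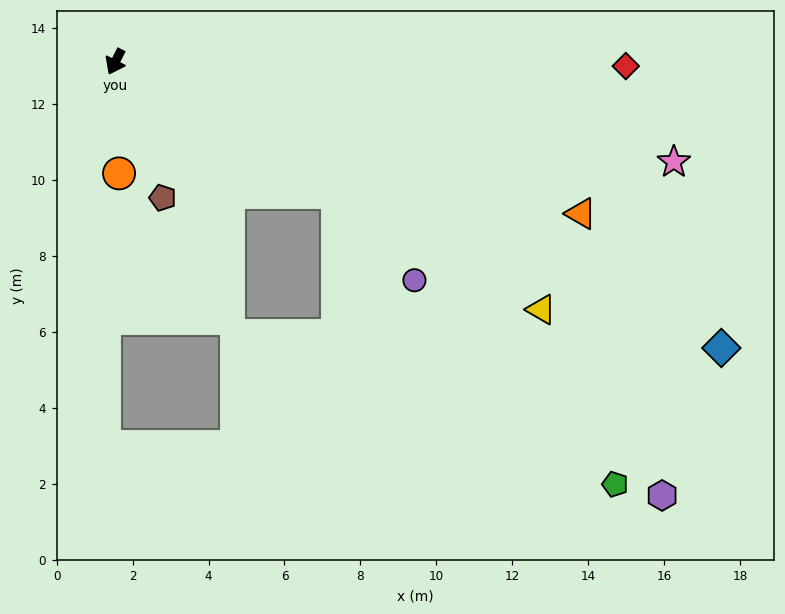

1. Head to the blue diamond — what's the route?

turn left 92°, forward 17.7 m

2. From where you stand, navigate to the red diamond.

turn left 116°, forward 13.4 m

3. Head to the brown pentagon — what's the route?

turn left 46°, forward 3.8 m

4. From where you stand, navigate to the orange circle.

turn left 29°, forward 2.9 m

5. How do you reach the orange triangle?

turn left 99°, forward 12.9 m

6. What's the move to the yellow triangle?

turn left 87°, forward 13.0 m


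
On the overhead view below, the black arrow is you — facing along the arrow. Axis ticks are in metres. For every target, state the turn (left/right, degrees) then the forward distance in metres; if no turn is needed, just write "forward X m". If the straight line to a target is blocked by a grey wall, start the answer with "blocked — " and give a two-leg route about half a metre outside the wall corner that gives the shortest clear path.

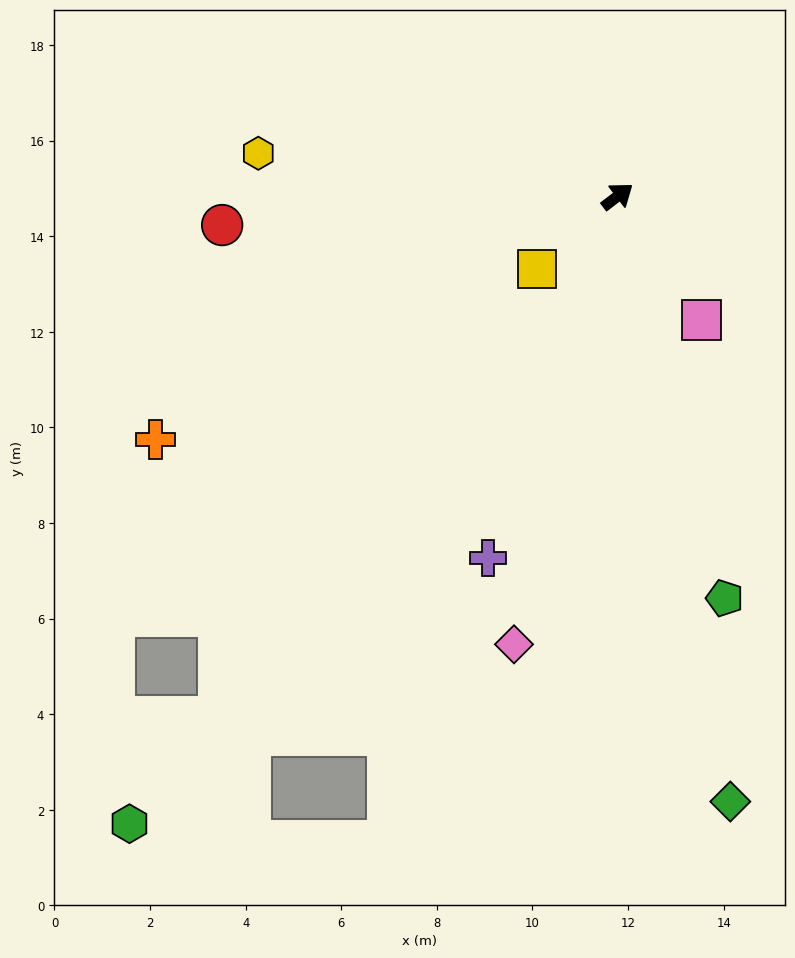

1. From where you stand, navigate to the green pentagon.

turn right 112°, forward 8.7 m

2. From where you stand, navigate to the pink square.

turn right 93°, forward 3.1 m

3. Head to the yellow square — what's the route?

turn right 175°, forward 2.3 m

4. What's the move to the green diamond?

turn right 117°, forward 12.9 m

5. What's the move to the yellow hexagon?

turn left 136°, forward 7.6 m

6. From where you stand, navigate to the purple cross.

turn right 147°, forward 8.0 m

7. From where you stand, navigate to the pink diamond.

turn right 140°, forward 9.6 m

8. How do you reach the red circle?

turn left 147°, forward 8.3 m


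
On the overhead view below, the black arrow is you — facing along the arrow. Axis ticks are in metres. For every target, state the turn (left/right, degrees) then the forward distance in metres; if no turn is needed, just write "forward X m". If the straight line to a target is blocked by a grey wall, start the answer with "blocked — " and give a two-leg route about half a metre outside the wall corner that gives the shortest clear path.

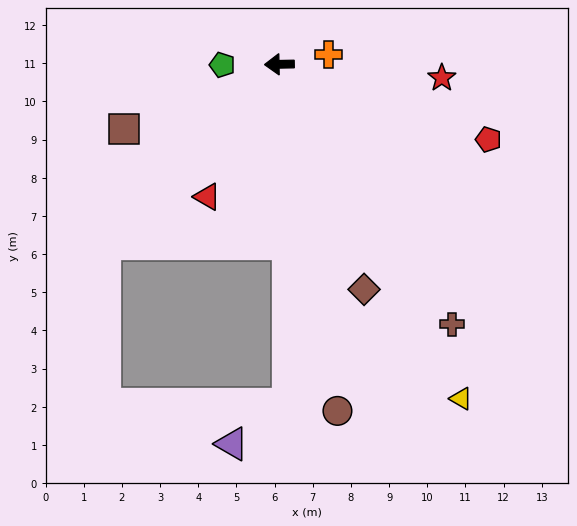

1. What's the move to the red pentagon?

turn left 159°, forward 5.8 m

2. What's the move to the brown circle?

turn left 98°, forward 9.2 m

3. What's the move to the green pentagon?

forward 1.5 m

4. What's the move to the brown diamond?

turn left 109°, forward 6.3 m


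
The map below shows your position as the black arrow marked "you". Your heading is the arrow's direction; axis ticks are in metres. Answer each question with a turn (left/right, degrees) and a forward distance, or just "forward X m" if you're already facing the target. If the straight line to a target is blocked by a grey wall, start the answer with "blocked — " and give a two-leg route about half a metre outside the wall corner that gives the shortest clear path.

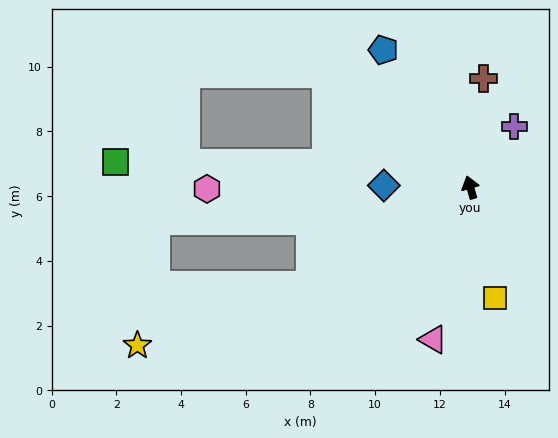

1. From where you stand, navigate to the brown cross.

turn right 23°, forward 3.4 m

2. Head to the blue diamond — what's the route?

turn left 73°, forward 2.7 m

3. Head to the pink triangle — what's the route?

turn left 150°, forward 4.8 m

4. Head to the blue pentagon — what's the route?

turn left 16°, forward 5.0 m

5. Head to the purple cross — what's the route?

turn right 52°, forward 2.3 m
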